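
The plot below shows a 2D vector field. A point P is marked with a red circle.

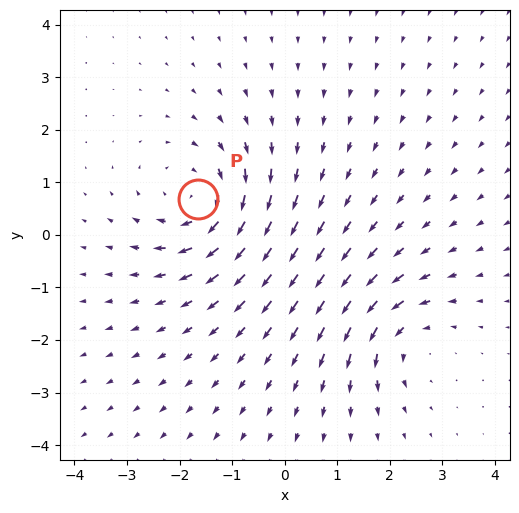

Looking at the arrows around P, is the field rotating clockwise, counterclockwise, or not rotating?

Near P at (-1.6, 0.7) the arrows circulate clockwise. The curl (z-component) there is about -5; negative curl means clockwise rotation.

clockwise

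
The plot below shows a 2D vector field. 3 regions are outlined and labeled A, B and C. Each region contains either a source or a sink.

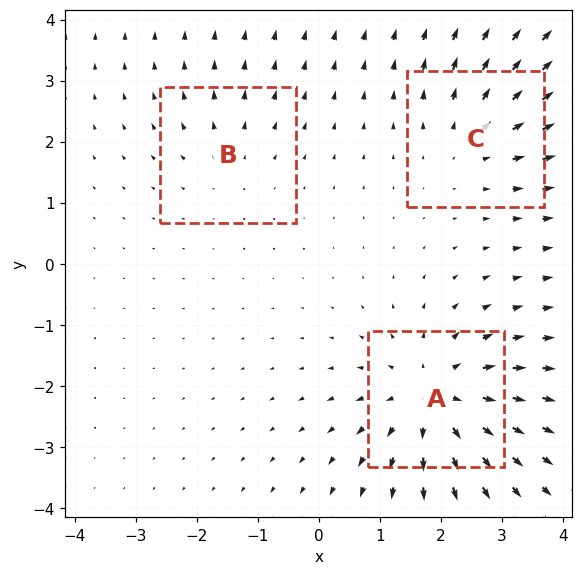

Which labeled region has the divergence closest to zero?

B

Divergence at each region's feature centre — A: about +5, B: about +2, C: about +3. Region B is closest to zero.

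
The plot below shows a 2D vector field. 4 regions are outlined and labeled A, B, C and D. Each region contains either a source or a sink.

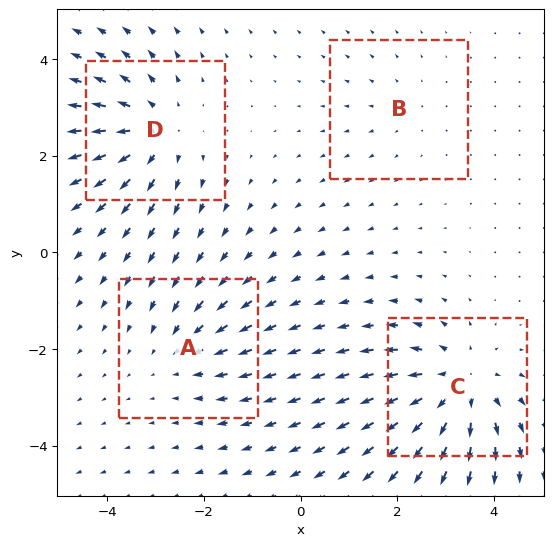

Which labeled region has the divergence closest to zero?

B

Divergence at each region's feature centre — A: about -3, B: about +2, C: about +6, D: about +5. Region B is closest to zero.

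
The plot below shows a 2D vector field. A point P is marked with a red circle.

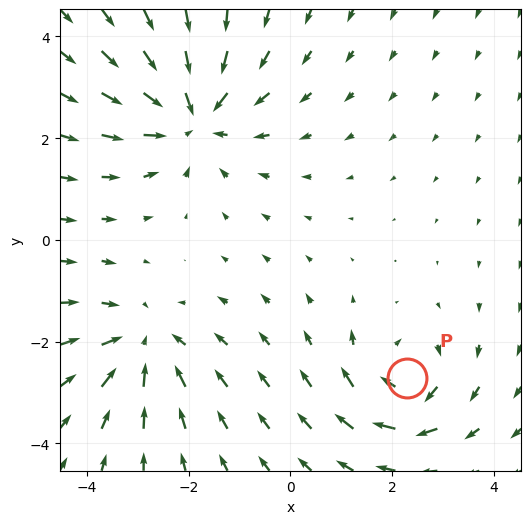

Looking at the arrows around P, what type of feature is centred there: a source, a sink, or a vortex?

At P (2.3, -2.7) the arrows circulate clockwise. Divergence ≈0, curl about -4 — near-zero divergence with nonzero curl is a vortex.

vortex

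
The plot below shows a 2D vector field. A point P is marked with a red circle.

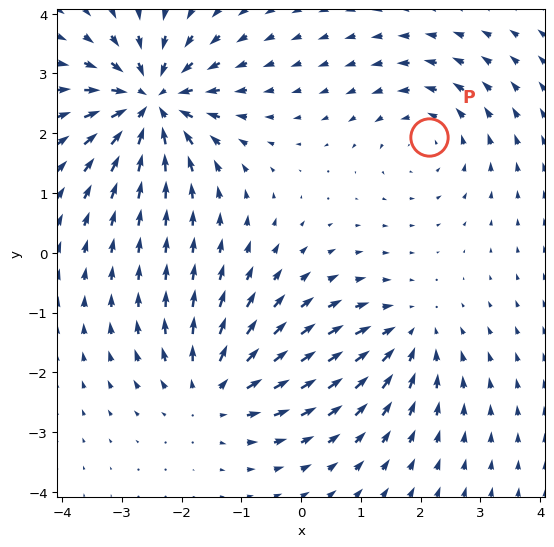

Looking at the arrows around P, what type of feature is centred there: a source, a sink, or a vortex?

vortex

At P (2.1, 1.9) the arrows circulate counterclockwise. Divergence ≈0, curl about +3 — near-zero divergence with nonzero curl is a vortex.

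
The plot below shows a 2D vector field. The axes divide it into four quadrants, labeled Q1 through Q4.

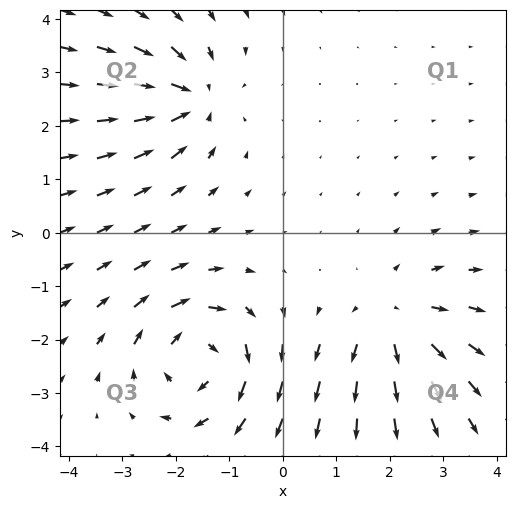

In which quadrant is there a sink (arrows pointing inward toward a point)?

Q2

The sink sits at approximately (-1.7, 2.5), which lies in quadrant Q2. The divergence there is about -5, negative as expected for a sink.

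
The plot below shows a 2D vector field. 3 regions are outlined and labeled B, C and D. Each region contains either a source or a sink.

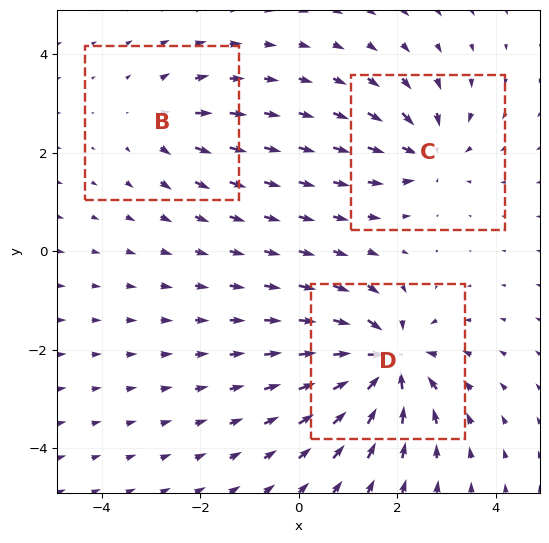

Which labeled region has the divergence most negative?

Divergence at each region's feature centre — B: about +3, C: about -4, D: about -6. Region D is most negative.

D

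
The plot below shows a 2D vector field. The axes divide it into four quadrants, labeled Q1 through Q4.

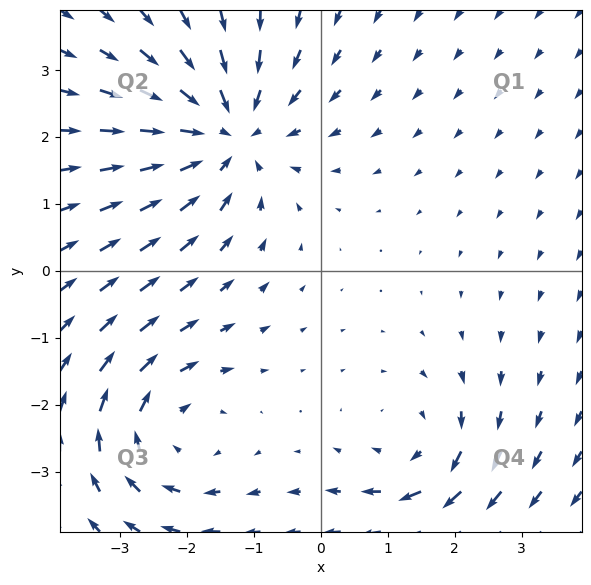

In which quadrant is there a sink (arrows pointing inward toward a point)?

Q2

The sink sits at approximately (-1.4, 2.0), which lies in quadrant Q2. The divergence there is about -4, negative as expected for a sink.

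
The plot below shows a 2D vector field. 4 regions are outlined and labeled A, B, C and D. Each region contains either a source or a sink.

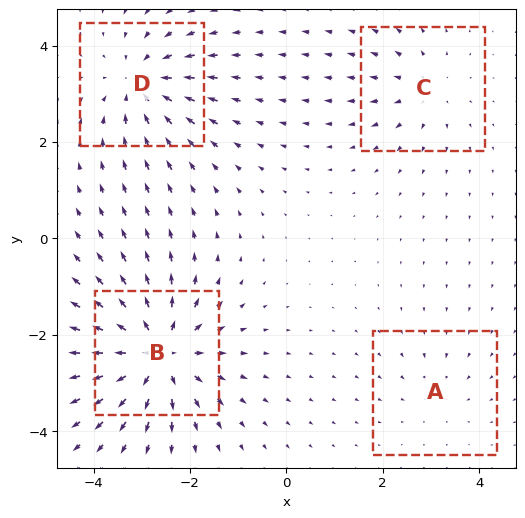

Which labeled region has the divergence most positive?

B

Divergence at each region's feature centre — A: about -2, B: about +8, C: about +4, D: about -5. Region B is most positive.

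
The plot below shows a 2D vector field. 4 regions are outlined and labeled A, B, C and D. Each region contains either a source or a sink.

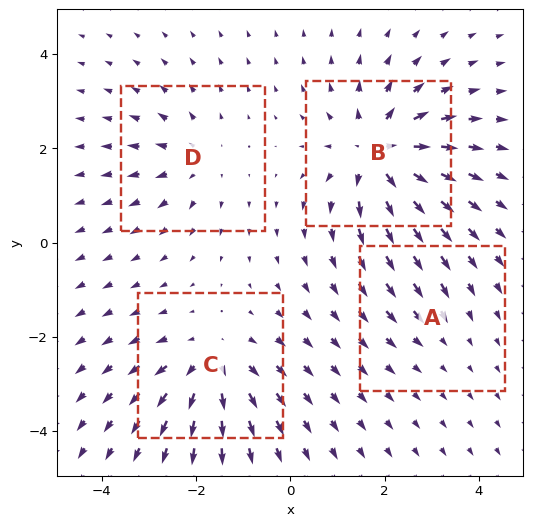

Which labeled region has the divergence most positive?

Divergence at each region's feature centre — A: about -2, B: about +7, C: about +5, D: about +4. Region B is most positive.

B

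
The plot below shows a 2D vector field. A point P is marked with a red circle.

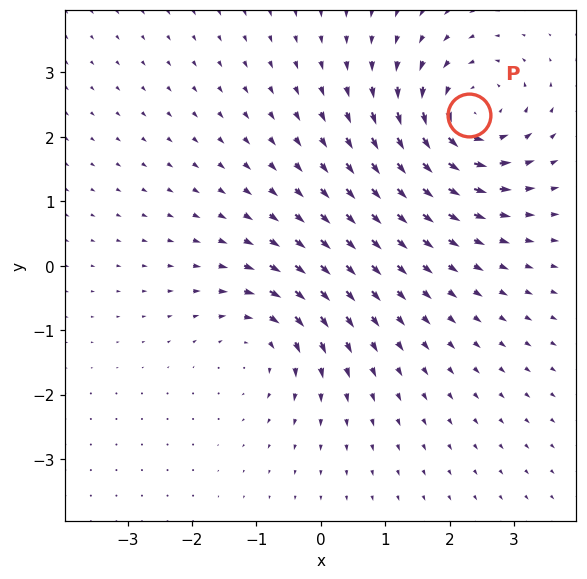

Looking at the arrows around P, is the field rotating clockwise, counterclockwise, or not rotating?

counterclockwise

Near P at (2.3, 2.3) the arrows circulate counterclockwise. The curl (z-component) there is about +5; positive curl means counterclockwise rotation.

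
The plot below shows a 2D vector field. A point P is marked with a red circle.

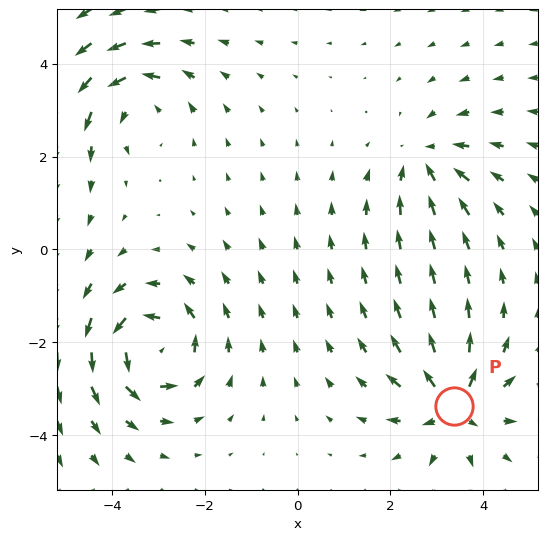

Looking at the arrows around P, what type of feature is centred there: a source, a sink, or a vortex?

source

At P (3.4, -3.4) the arrows spread outward. Divergence about +6, curl ≈0 — positive divergence with near-zero curl is a source.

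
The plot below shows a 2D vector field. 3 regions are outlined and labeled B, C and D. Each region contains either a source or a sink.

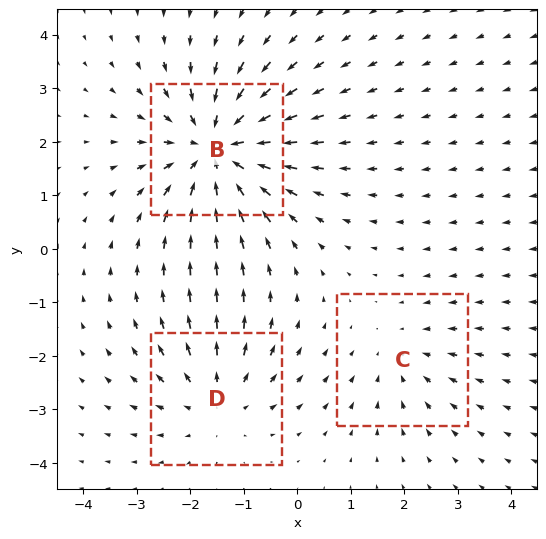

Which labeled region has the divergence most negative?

B

Divergence at each region's feature centre — B: about -5, C: about -2, D: about +3. Region B is most negative.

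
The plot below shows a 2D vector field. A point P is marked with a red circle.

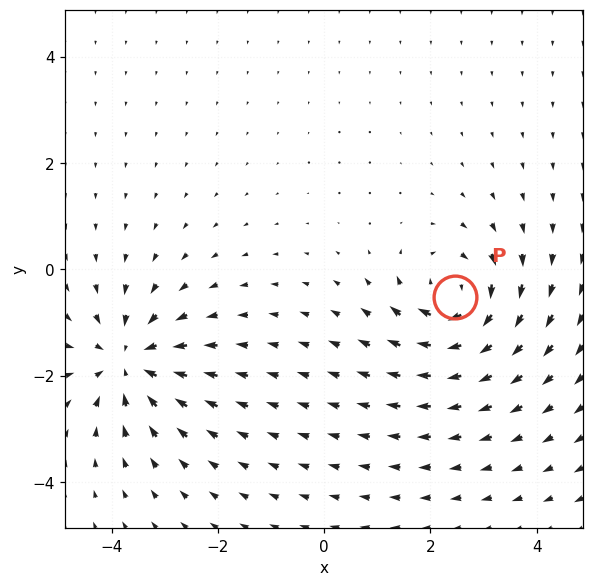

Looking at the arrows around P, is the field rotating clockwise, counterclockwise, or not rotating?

Near P at (2.5, -0.5) the arrows circulate clockwise. The curl (z-component) there is about -5; negative curl means clockwise rotation.

clockwise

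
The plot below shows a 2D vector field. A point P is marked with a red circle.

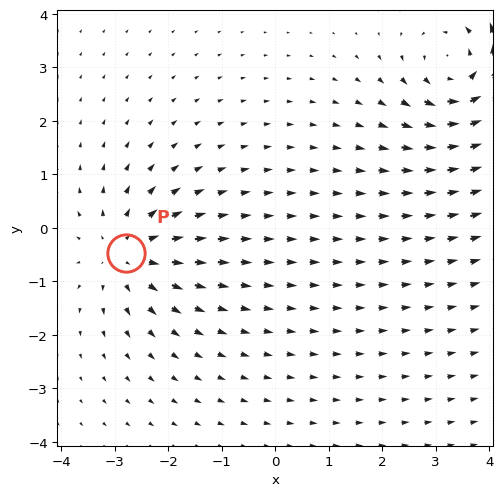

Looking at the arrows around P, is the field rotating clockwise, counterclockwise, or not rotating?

not rotating

Near P at (-2.8, -0.5) the arrows show no circulation. The curl there is ≈0.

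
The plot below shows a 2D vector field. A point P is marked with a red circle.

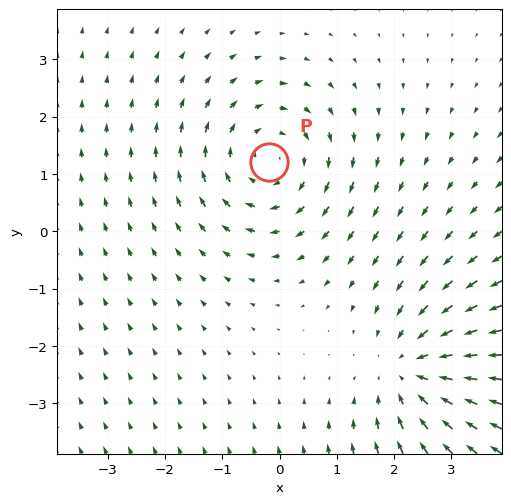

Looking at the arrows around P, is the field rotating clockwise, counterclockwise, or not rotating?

clockwise

Near P at (-0.2, 1.2) the arrows circulate clockwise. The curl (z-component) there is about -3; negative curl means clockwise rotation.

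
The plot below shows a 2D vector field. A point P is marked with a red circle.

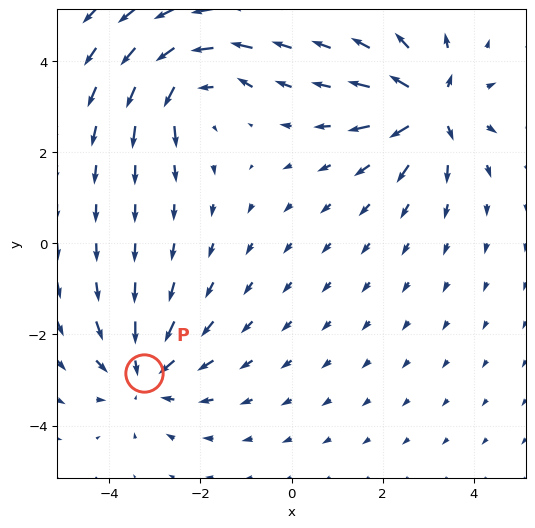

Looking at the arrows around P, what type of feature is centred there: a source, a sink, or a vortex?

At P (-3.2, -2.8) the arrows converge inward. Divergence about -4, curl ≈0 — negative divergence with near-zero curl is a sink.

sink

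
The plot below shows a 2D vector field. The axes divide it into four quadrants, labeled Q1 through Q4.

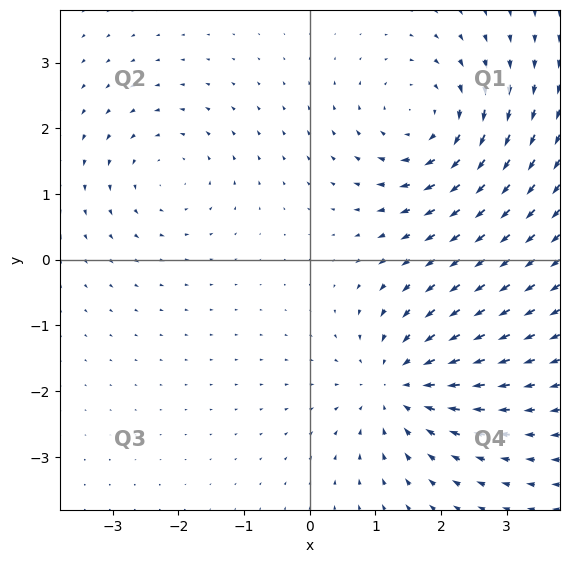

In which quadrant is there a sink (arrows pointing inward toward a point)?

The sink sits at approximately (1.4, -1.9), which lies in quadrant Q4. The divergence there is about -4, negative as expected for a sink.

Q4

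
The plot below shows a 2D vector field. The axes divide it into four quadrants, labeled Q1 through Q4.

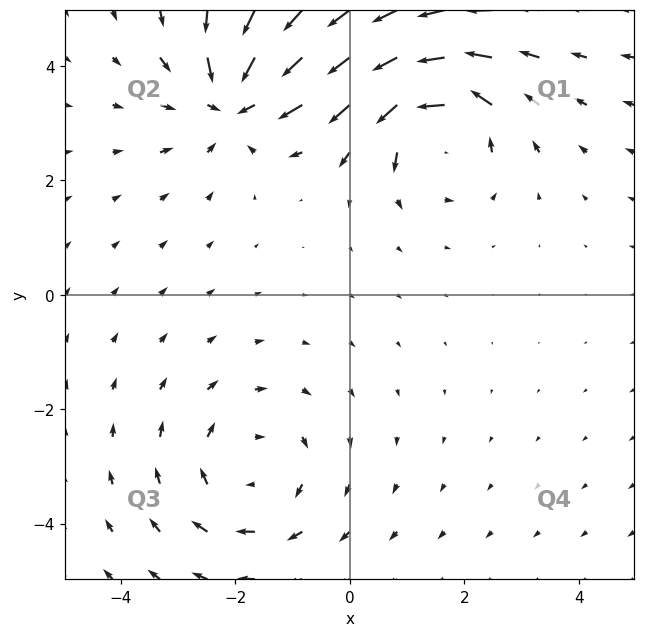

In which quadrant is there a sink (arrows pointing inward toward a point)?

Q2

The sink sits at approximately (-2.0, 3.4), which lies in quadrant Q2. The divergence there is about -5, negative as expected for a sink.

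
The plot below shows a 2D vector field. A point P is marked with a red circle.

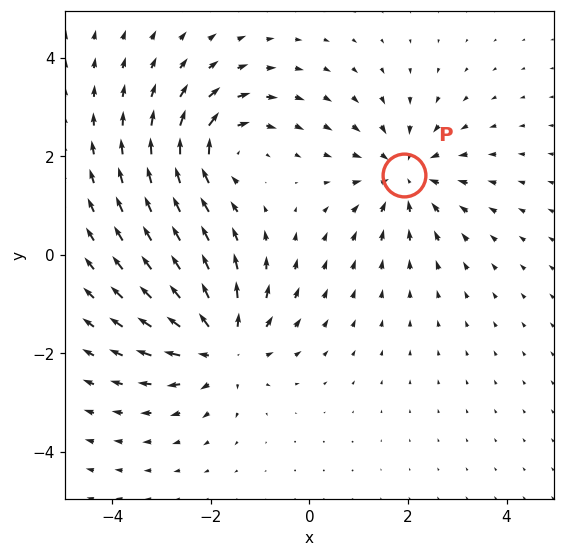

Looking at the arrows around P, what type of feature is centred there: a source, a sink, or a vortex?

sink

At P (1.9, 1.6) the arrows converge inward. Divergence about -4, curl ≈0 — negative divergence with near-zero curl is a sink.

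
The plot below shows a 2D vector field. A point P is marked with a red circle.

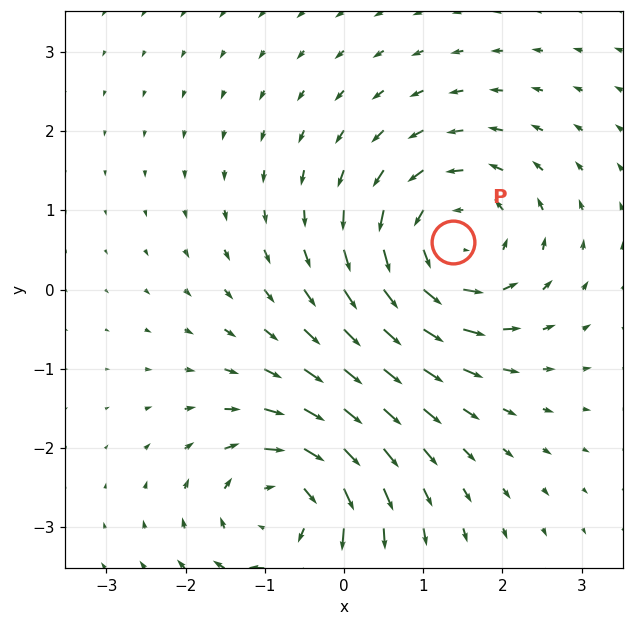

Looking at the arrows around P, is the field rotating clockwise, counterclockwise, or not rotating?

Near P at (1.4, 0.6) the arrows circulate counterclockwise. The curl (z-component) there is about +5; positive curl means counterclockwise rotation.

counterclockwise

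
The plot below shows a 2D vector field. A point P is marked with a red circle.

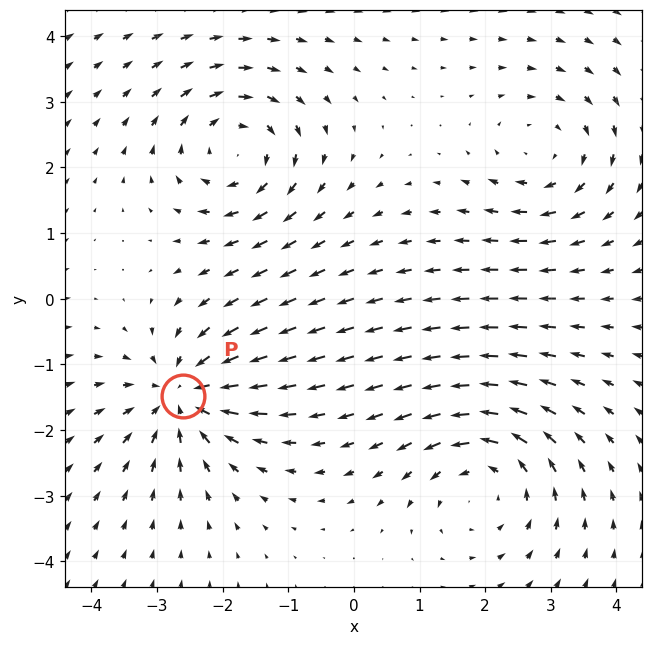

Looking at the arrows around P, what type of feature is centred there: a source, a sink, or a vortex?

At P (-2.6, -1.5) the arrows converge inward. Divergence about -6, curl ≈0 — negative divergence with near-zero curl is a sink.

sink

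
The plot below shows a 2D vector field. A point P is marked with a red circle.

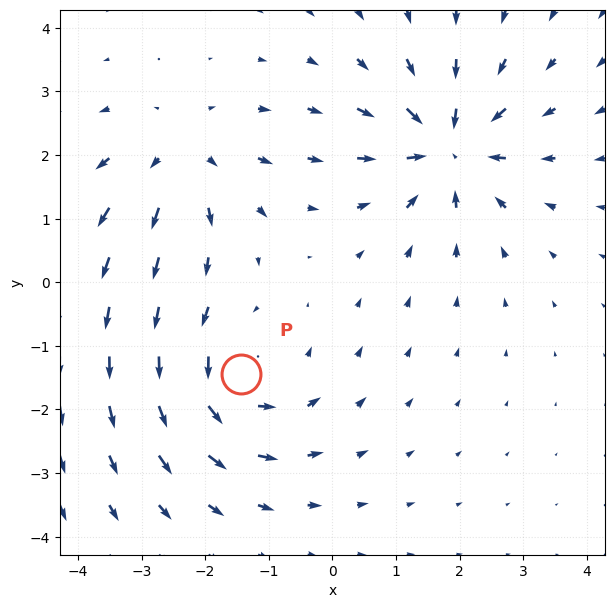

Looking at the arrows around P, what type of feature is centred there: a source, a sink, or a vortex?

At P (-1.4, -1.4) the arrows circulate counterclockwise. Divergence ≈0, curl about +3 — near-zero divergence with nonzero curl is a vortex.

vortex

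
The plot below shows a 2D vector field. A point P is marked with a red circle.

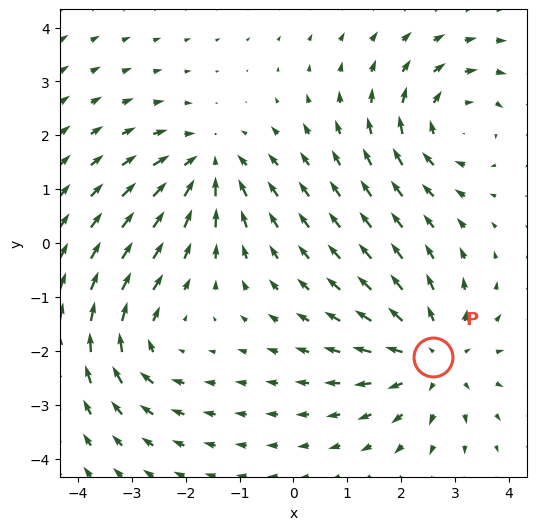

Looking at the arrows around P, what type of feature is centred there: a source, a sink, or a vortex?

source

At P (2.6, -2.1) the arrows spread outward. Divergence about +4, curl ≈0 — positive divergence with near-zero curl is a source.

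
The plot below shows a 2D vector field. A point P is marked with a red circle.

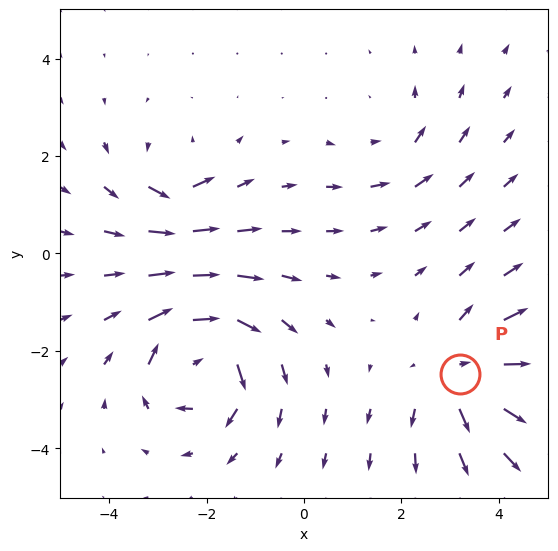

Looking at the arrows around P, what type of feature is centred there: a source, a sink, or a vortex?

At P (3.2, -2.5) the arrows spread outward. Divergence about +4, curl ≈0 — positive divergence with near-zero curl is a source.

source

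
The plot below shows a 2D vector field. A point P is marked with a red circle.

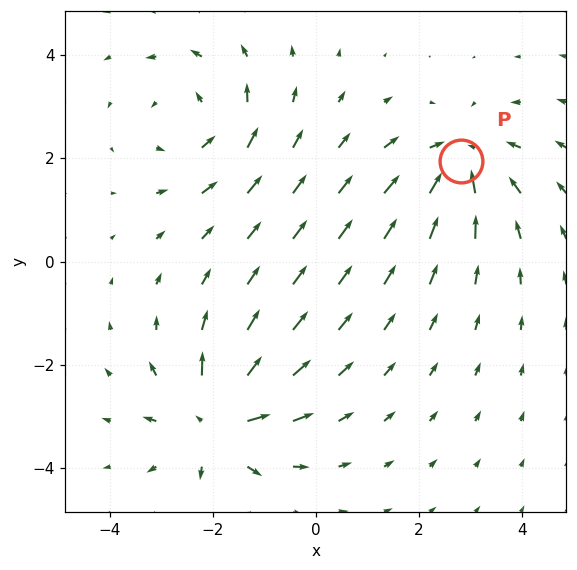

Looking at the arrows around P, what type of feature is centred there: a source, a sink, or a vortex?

At P (2.8, 2.0) the arrows converge inward. Divergence about -4, curl ≈0 — negative divergence with near-zero curl is a sink.

sink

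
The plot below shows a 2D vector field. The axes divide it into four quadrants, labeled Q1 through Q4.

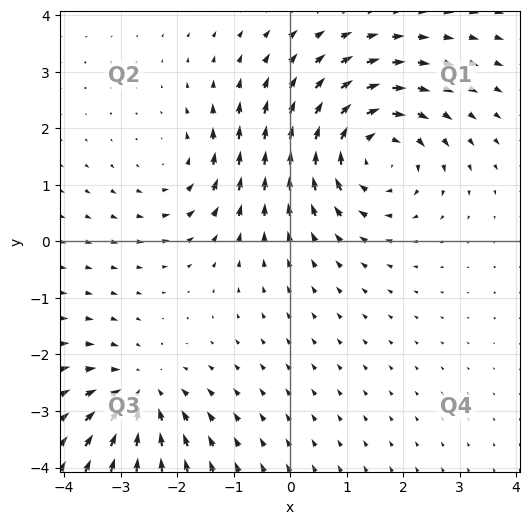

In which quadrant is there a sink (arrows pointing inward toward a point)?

The sink sits at approximately (-2.7, -2.7), which lies in quadrant Q3. The divergence there is about -3, negative as expected for a sink.

Q3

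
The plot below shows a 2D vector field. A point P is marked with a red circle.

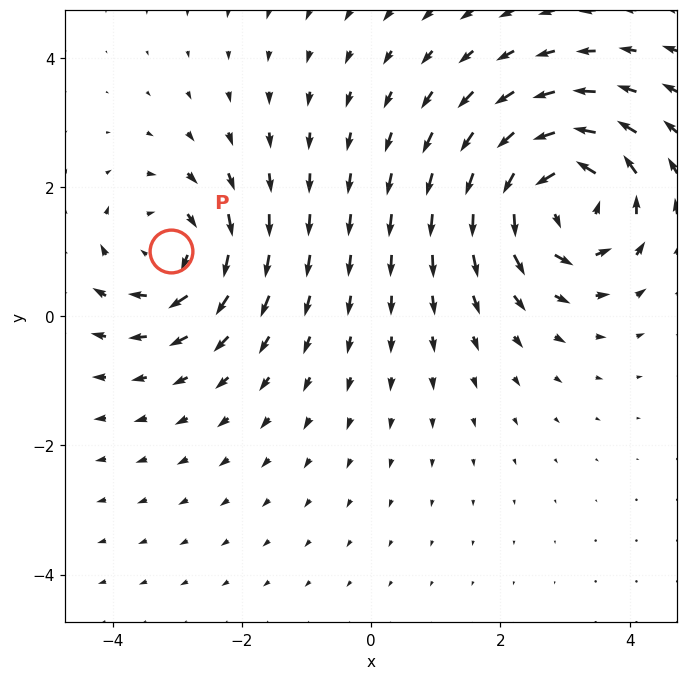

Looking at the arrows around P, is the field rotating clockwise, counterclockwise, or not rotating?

clockwise

Near P at (-3.1, 1.0) the arrows circulate clockwise. The curl (z-component) there is about -3; negative curl means clockwise rotation.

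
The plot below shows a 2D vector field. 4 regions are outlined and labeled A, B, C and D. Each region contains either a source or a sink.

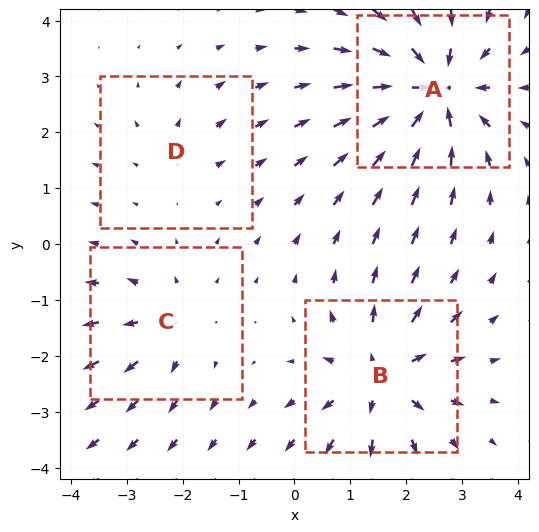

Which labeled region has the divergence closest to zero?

Divergence at each region's feature centre — A: about -8, B: about +6, C: about +4, D: about +2. Region D is closest to zero.

D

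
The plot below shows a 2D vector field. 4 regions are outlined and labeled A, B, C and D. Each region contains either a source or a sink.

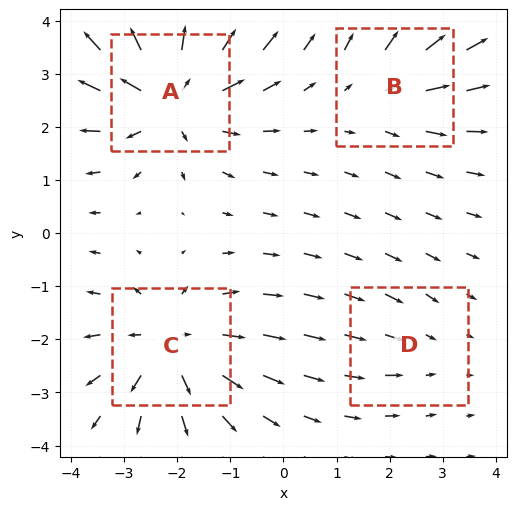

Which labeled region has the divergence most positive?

A

Divergence at each region's feature centre — A: about +6, B: about +3, C: about +5, D: about -2. Region A is most positive.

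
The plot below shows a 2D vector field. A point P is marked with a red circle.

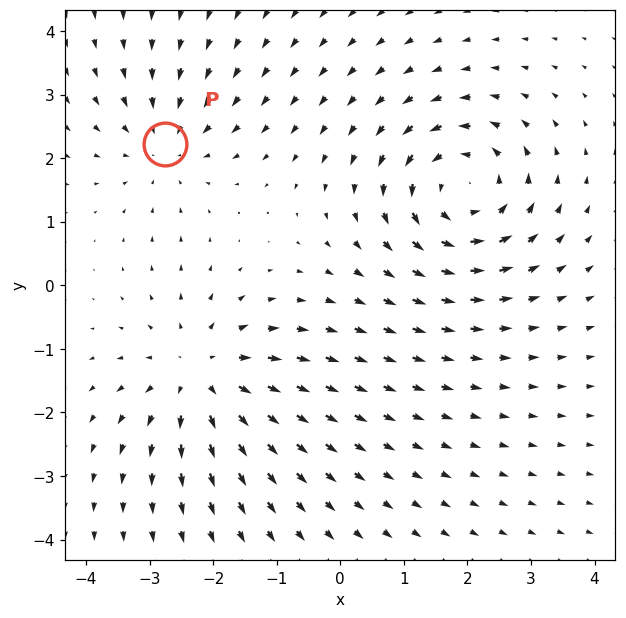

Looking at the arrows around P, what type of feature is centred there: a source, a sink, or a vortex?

At P (-2.7, 2.2) the arrows converge inward. Divergence about -3, curl ≈0 — negative divergence with near-zero curl is a sink.

sink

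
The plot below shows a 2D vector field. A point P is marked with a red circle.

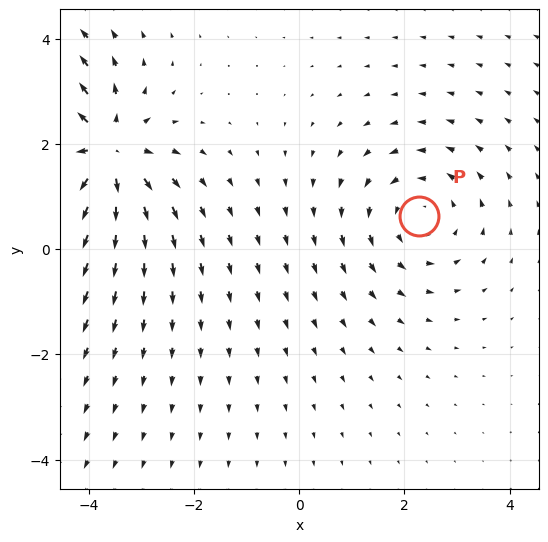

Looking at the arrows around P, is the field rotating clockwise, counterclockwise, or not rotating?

counterclockwise

Near P at (2.3, 0.6) the arrows circulate counterclockwise. The curl (z-component) there is about +2; positive curl means counterclockwise rotation.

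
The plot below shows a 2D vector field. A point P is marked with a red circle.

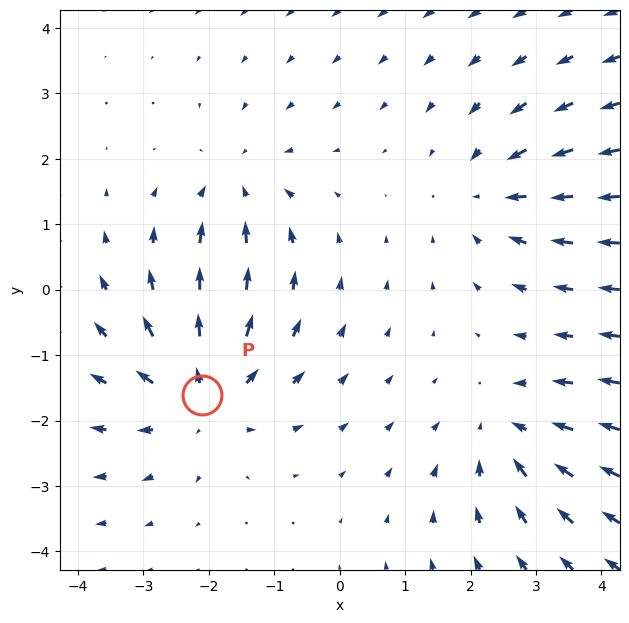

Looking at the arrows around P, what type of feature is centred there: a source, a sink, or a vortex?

source

At P (-2.1, -1.6) the arrows spread outward. Divergence about +4, curl ≈0 — positive divergence with near-zero curl is a source.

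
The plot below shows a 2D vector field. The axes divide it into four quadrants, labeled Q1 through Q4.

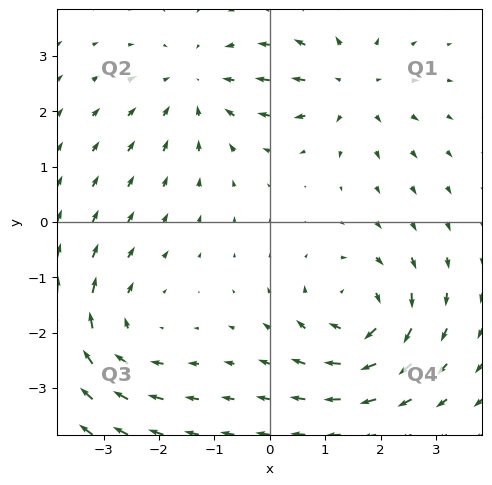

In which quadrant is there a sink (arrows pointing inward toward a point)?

The sink sits at approximately (-1.3, 2.5), which lies in quadrant Q2. The divergence there is about -4, negative as expected for a sink.

Q2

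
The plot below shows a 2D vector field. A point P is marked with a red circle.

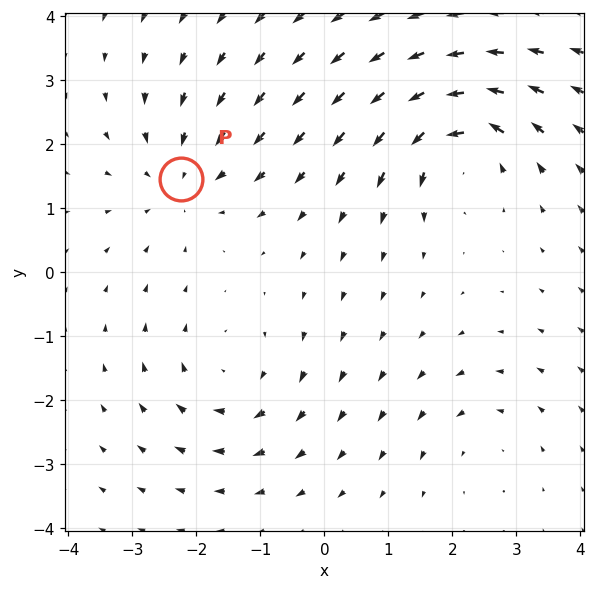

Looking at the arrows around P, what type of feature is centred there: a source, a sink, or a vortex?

At P (-2.2, 1.4) the arrows converge inward. Divergence about -4, curl ≈0 — negative divergence with near-zero curl is a sink.

sink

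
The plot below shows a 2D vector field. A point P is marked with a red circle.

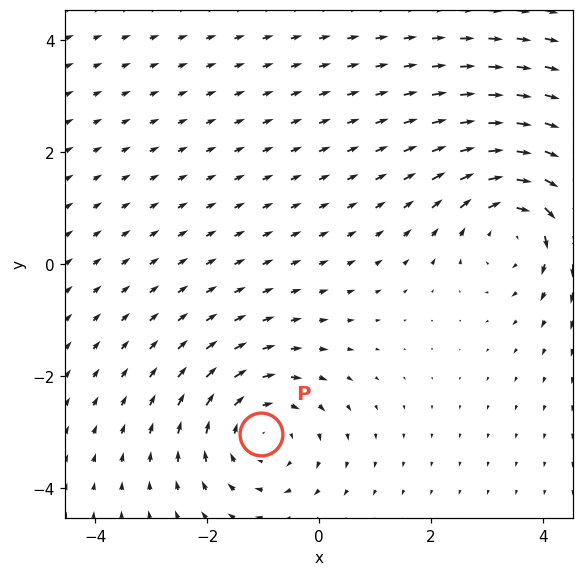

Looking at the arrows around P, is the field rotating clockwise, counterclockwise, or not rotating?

Near P at (-1.0, -3.0) the arrows circulate clockwise. The curl (z-component) there is about -3; negative curl means clockwise rotation.

clockwise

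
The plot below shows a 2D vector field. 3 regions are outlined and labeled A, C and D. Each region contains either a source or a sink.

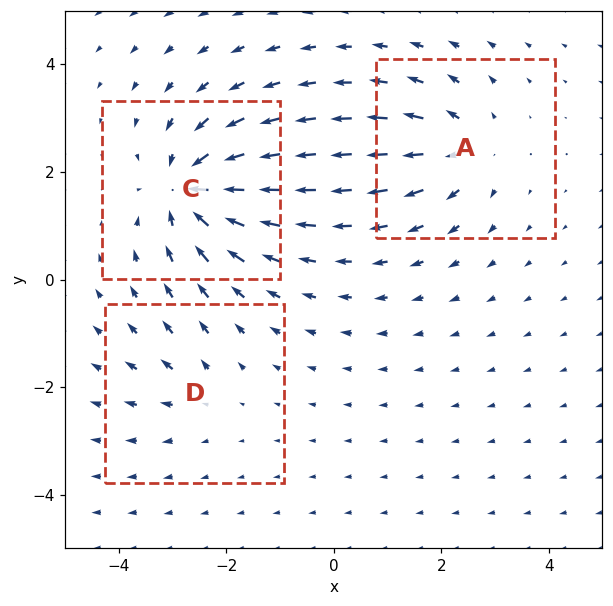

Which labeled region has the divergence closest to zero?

D

Divergence at each region's feature centre — A: about +4, C: about -6, D: about +2. Region D is closest to zero.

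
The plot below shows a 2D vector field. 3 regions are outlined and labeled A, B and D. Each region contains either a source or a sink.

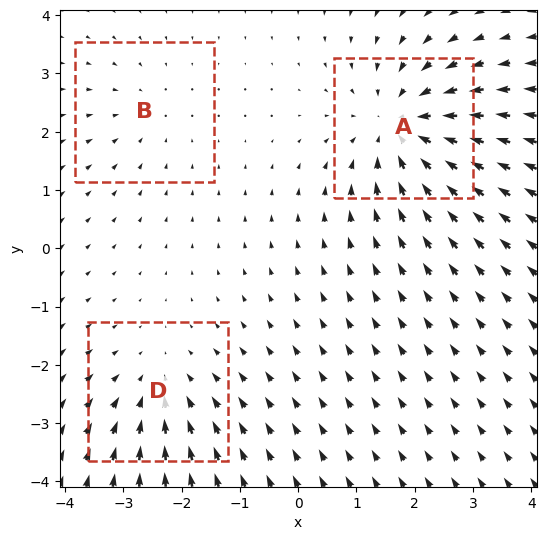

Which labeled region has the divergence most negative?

A

Divergence at each region's feature centre — A: about -5, B: about -2, D: about -3. Region A is most negative.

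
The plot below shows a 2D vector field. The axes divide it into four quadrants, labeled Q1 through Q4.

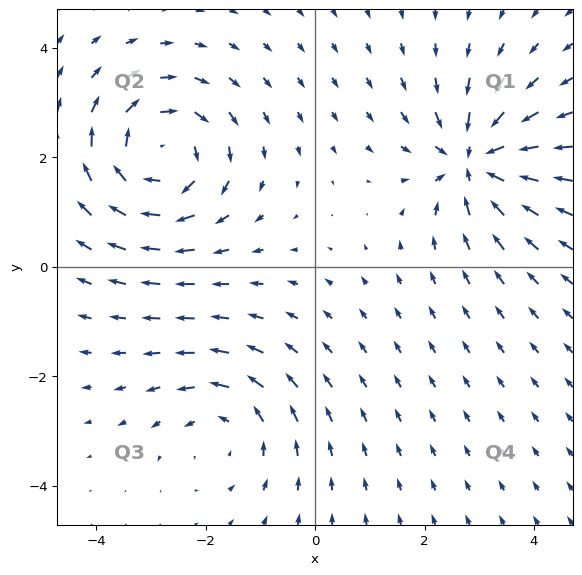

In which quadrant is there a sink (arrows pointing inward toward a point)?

The sink sits at approximately (2.9, 1.9), which lies in quadrant Q1. The divergence there is about -5, negative as expected for a sink.

Q1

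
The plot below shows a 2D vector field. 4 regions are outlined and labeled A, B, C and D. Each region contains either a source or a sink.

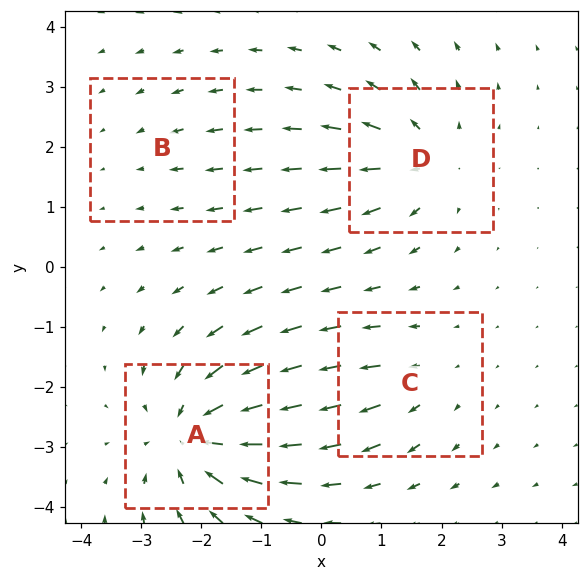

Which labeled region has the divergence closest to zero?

Divergence at each region's feature centre — A: about -7, B: about -2, C: about +3, D: about +5. Region B is closest to zero.

B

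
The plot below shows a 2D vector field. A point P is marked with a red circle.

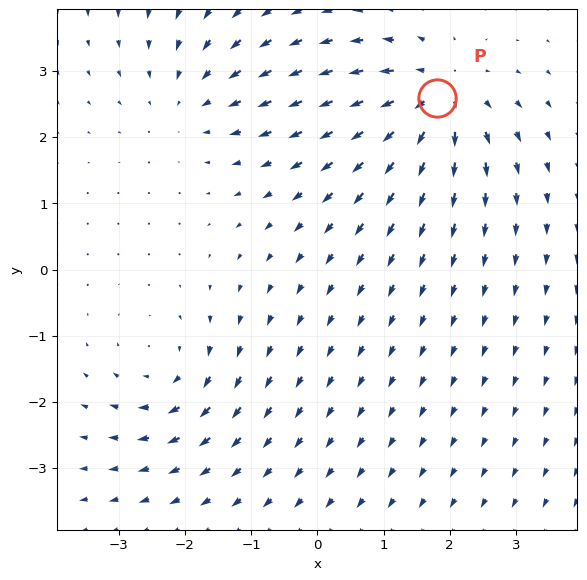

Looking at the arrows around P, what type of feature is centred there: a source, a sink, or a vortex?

source

At P (1.8, 2.6) the arrows spread outward. Divergence about +5, curl ≈0 — positive divergence with near-zero curl is a source.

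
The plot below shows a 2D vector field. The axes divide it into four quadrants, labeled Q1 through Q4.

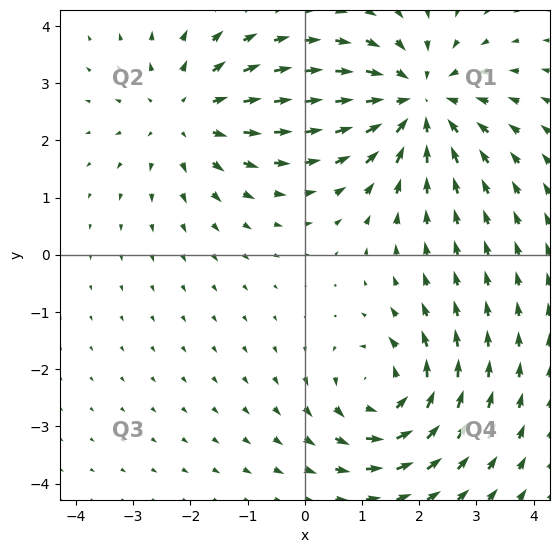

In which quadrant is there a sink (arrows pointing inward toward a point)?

Q1

The sink sits at approximately (2.0, 2.7), which lies in quadrant Q1. The divergence there is about -4, negative as expected for a sink.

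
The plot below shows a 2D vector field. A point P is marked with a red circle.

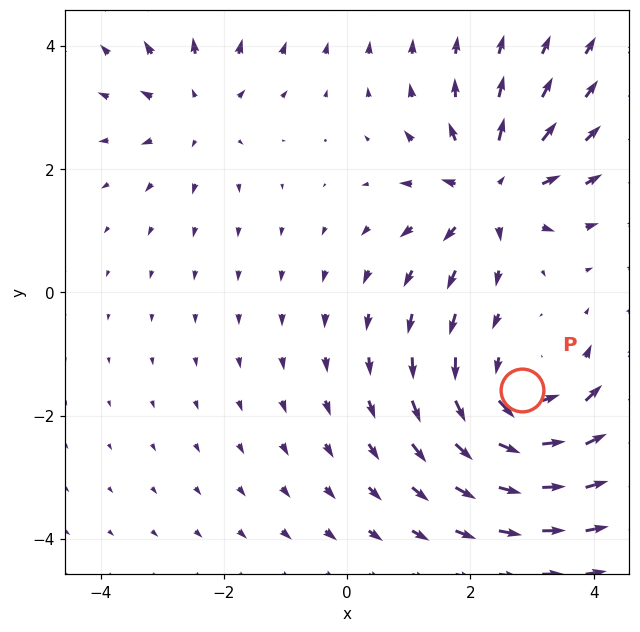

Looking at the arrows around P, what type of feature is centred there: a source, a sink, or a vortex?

At P (2.8, -1.6) the arrows circulate counterclockwise. Divergence ≈0, curl about +4 — near-zero divergence with nonzero curl is a vortex.

vortex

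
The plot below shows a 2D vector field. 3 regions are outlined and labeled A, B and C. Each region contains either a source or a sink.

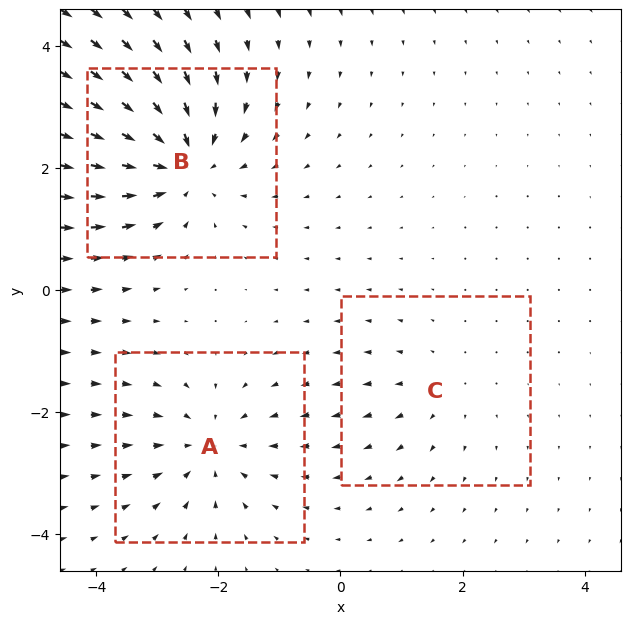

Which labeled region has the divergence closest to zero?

C

Divergence at each region's feature centre — A: about -3, B: about -5, C: about +2. Region C is closest to zero.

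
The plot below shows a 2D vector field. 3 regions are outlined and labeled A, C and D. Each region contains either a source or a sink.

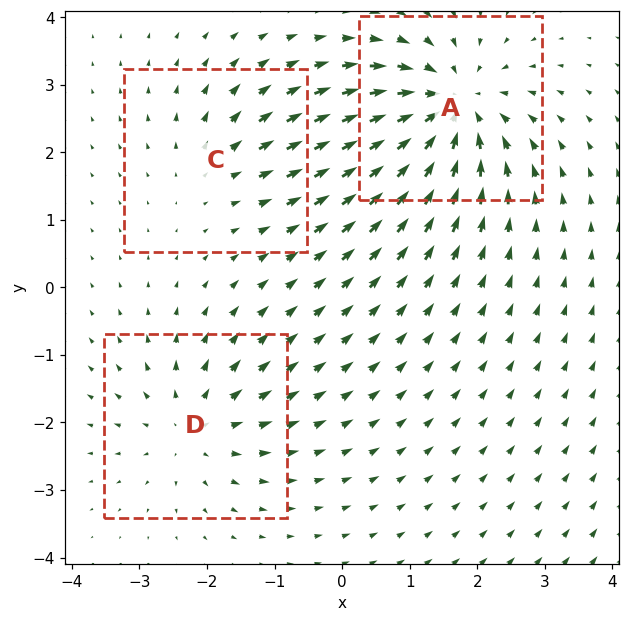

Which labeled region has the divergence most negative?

Divergence at each region's feature centre — A: about -5, C: about +2, D: about +3. Region A is most negative.

A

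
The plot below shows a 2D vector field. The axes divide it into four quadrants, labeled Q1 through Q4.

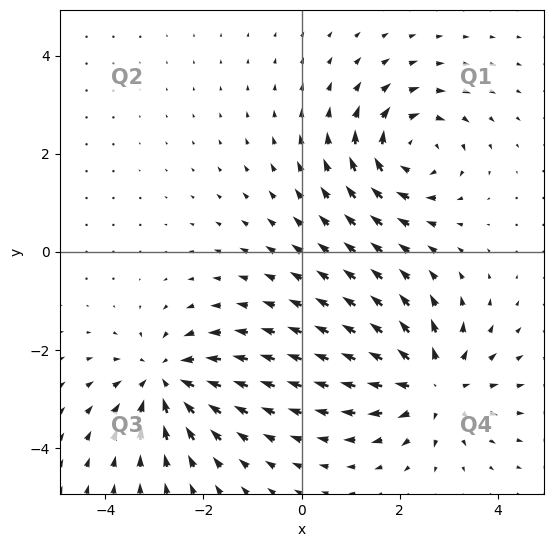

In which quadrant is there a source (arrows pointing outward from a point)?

The source sits at approximately (2.7, -2.7), which lies in quadrant Q4. The divergence there is about +5, positive as expected for a source.

Q4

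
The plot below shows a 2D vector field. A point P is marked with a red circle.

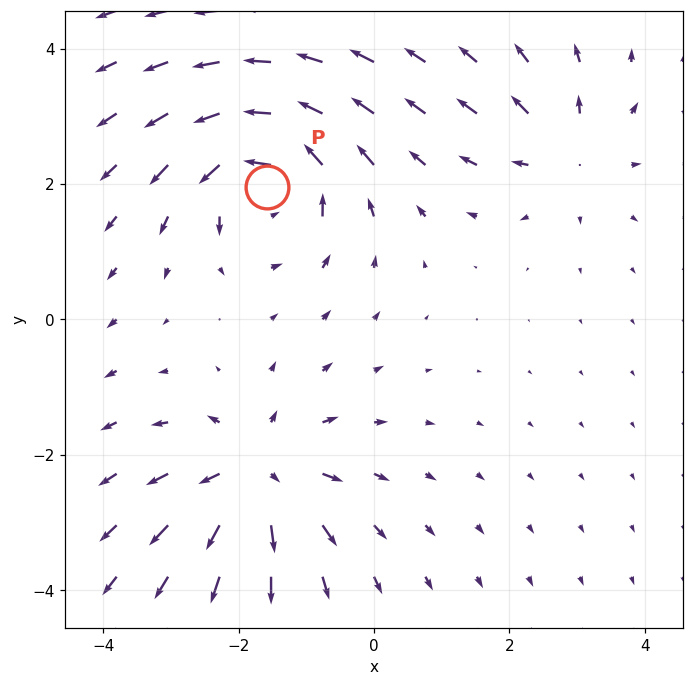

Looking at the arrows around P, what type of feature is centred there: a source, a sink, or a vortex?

vortex

At P (-1.6, 2.0) the arrows circulate counterclockwise. Divergence ≈0, curl about +7 — near-zero divergence with nonzero curl is a vortex.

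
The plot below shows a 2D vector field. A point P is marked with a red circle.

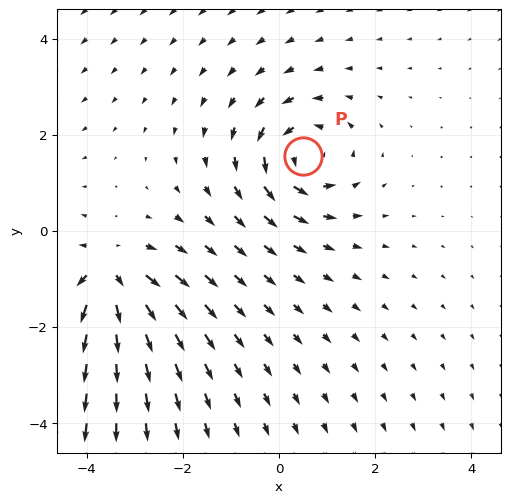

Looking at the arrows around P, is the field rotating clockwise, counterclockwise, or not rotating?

counterclockwise

Near P at (0.5, 1.6) the arrows circulate counterclockwise. The curl (z-component) there is about +4; positive curl means counterclockwise rotation.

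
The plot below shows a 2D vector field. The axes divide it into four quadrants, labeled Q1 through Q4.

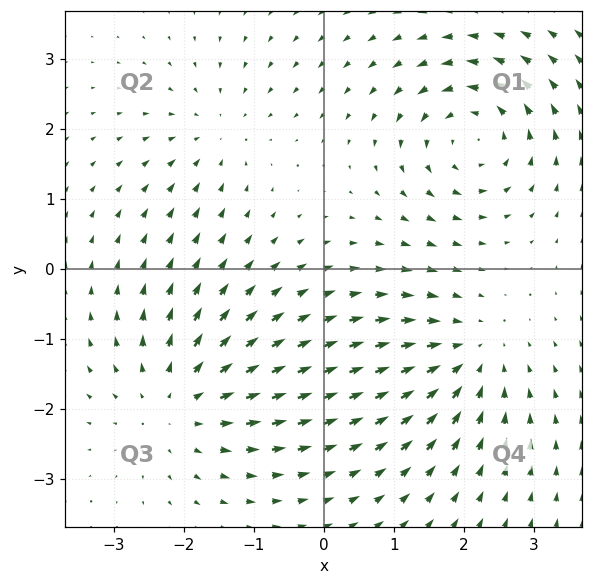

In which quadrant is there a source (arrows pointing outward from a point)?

The source sits at approximately (-2.1, -1.9), which lies in quadrant Q3. The divergence there is about +4, positive as expected for a source.

Q3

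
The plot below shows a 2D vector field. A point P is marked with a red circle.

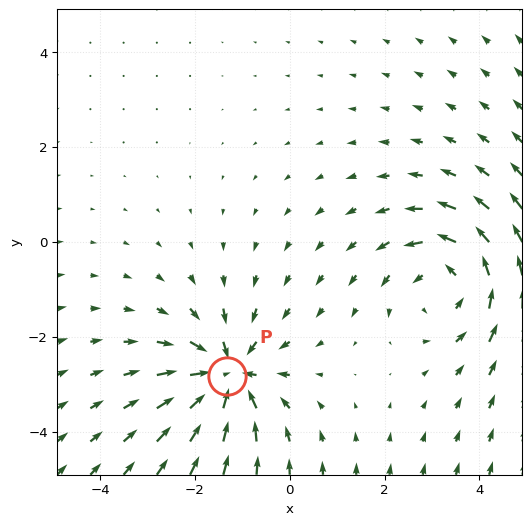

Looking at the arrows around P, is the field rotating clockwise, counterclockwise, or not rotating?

Near P at (-1.3, -2.8) the arrows show no circulation. The curl there is ≈0.

not rotating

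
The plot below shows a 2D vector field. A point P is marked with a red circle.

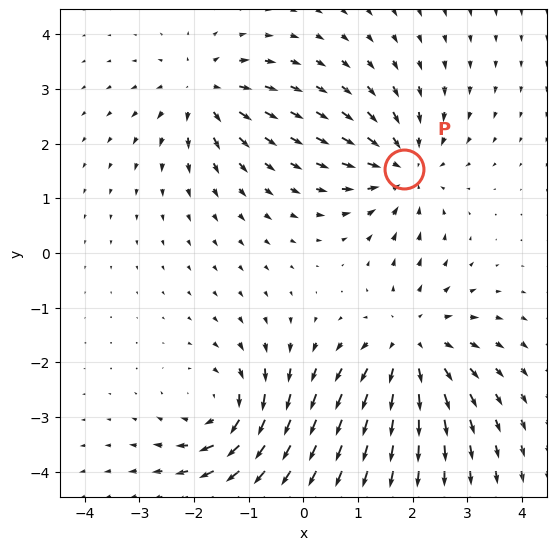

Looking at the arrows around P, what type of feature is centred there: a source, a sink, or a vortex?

sink

At P (1.8, 1.5) the arrows converge inward. Divergence about -4, curl ≈0 — negative divergence with near-zero curl is a sink.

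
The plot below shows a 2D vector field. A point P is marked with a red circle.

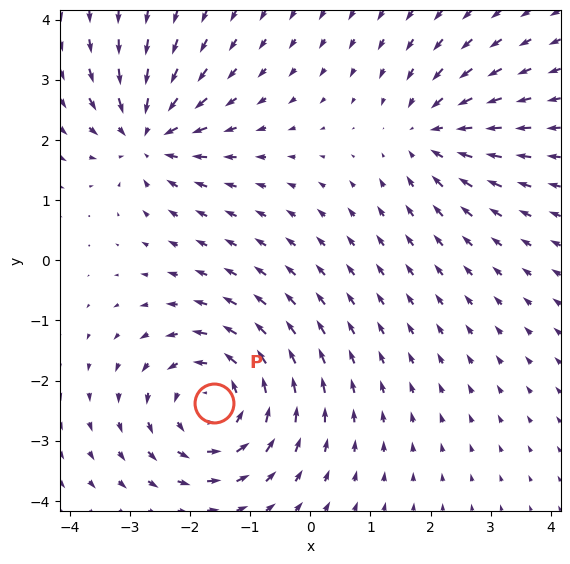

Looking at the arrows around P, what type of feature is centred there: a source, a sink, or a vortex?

vortex

At P (-1.6, -2.4) the arrows circulate counterclockwise. Divergence ≈0, curl about +5 — near-zero divergence with nonzero curl is a vortex.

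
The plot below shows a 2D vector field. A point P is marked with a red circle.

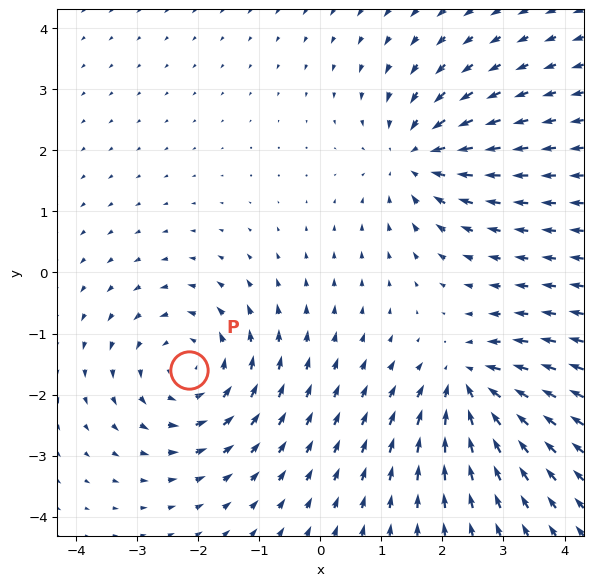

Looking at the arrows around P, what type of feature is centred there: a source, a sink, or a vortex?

At P (-2.1, -1.6) the arrows circulate counterclockwise. Divergence ≈0, curl about +4 — near-zero divergence with nonzero curl is a vortex.

vortex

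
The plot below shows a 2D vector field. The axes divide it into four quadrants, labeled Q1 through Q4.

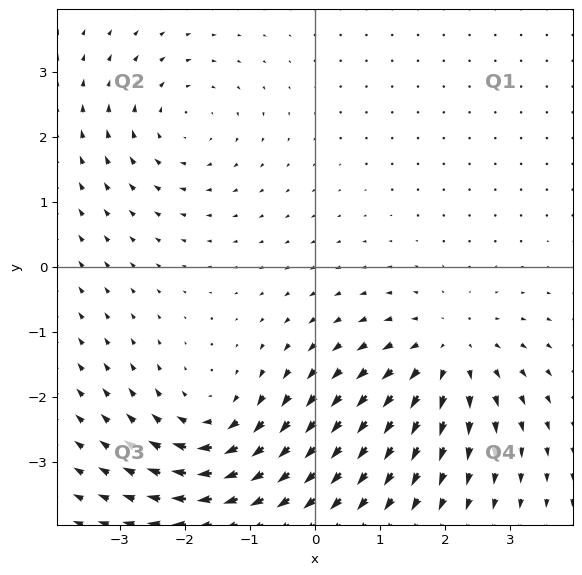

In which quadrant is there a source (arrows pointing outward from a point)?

The source sits at approximately (2.1, -1.3), which lies in quadrant Q4. The divergence there is about +4, positive as expected for a source.

Q4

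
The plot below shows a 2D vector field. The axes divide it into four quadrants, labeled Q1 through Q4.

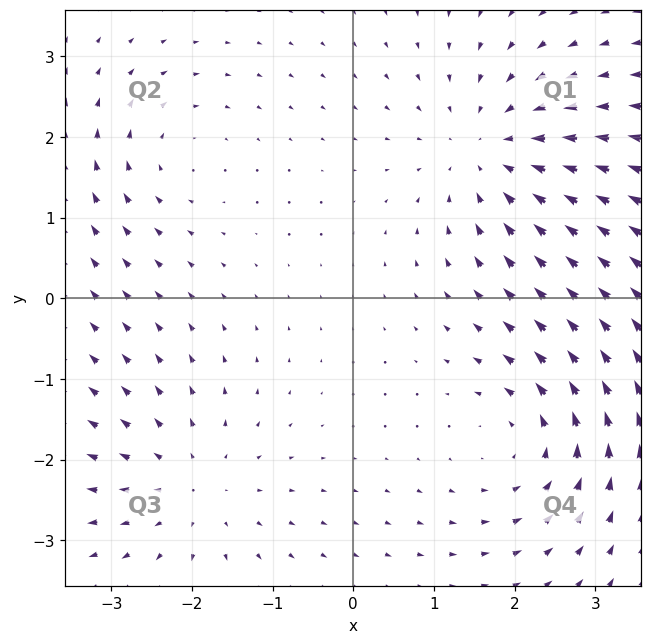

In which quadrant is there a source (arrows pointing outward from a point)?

The source sits at approximately (-2.0, -2.3), which lies in quadrant Q3. The divergence there is about +3, positive as expected for a source.

Q3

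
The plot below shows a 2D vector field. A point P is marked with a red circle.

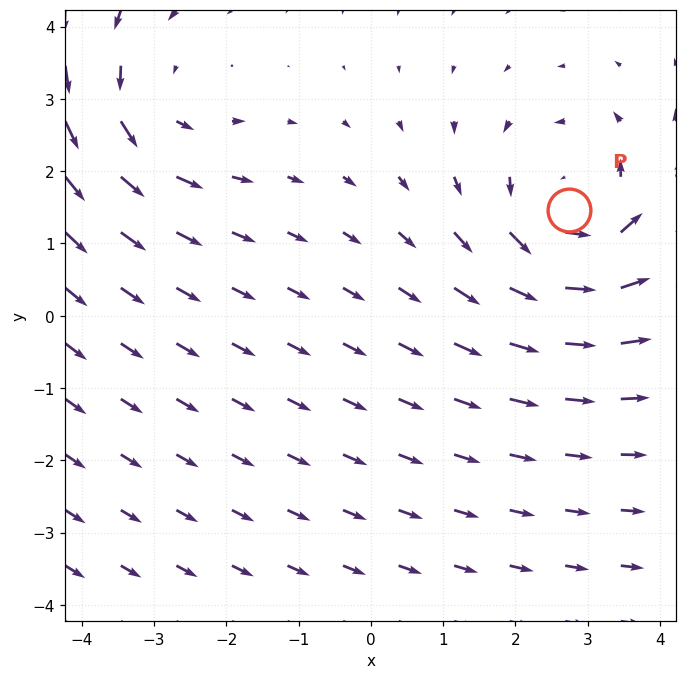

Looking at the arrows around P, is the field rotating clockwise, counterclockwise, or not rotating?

counterclockwise

Near P at (2.7, 1.5) the arrows circulate counterclockwise. The curl (z-component) there is about +3; positive curl means counterclockwise rotation.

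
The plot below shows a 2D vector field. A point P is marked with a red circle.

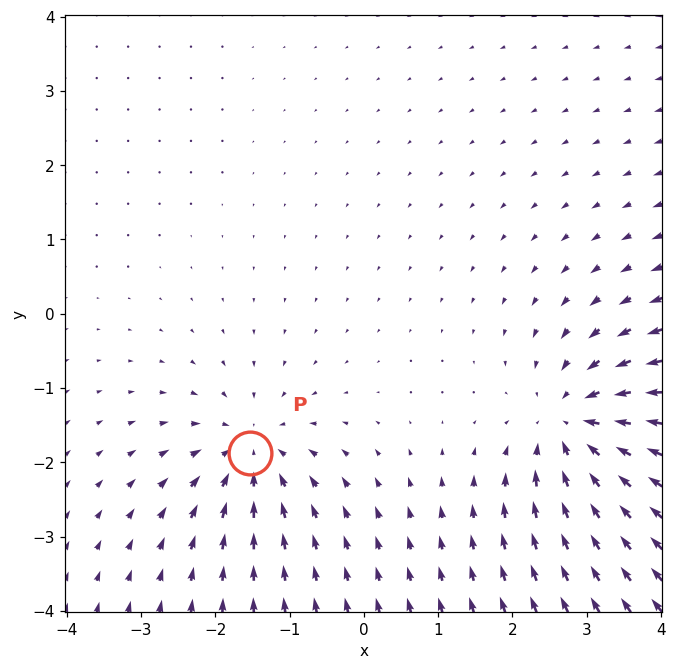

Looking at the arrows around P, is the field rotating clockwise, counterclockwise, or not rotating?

not rotating

Near P at (-1.5, -1.9) the arrows show no circulation. The curl there is ≈0.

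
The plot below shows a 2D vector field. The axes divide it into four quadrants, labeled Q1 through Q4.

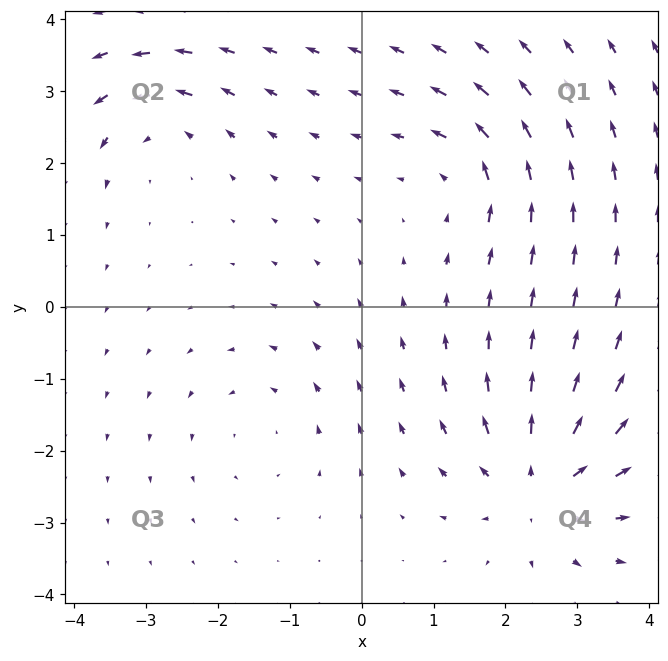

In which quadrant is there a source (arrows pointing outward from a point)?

The source sits at approximately (2.5, -2.5), which lies in quadrant Q4. The divergence there is about +6, positive as expected for a source.

Q4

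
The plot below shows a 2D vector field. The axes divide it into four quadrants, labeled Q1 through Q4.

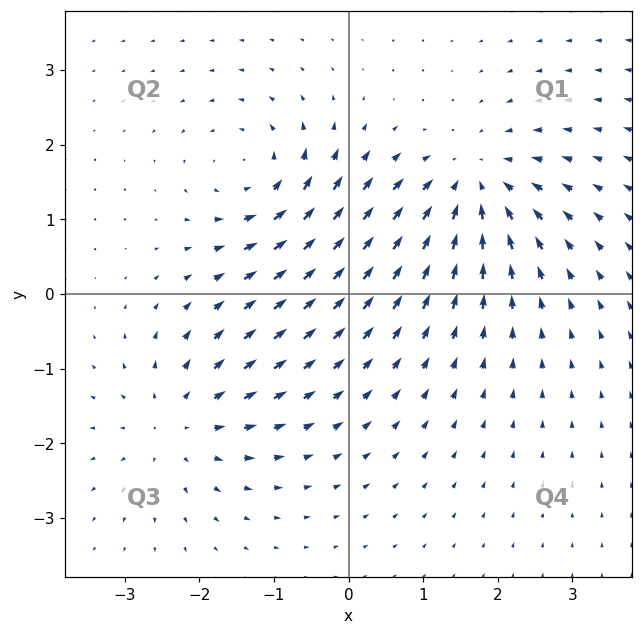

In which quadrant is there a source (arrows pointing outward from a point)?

Q3

The source sits at approximately (-2.3, -1.7), which lies in quadrant Q3. The divergence there is about +4, positive as expected for a source.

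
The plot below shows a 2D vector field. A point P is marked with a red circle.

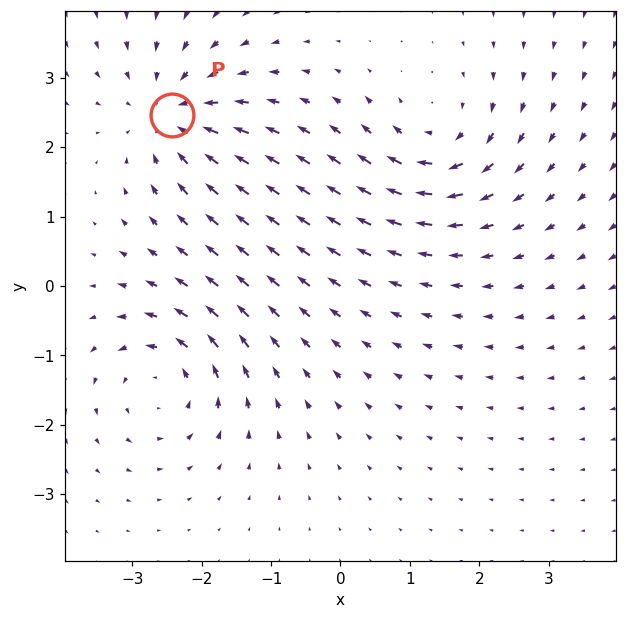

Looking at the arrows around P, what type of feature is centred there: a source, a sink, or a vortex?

sink

At P (-2.4, 2.5) the arrows converge inward. Divergence about -5, curl ≈0 — negative divergence with near-zero curl is a sink.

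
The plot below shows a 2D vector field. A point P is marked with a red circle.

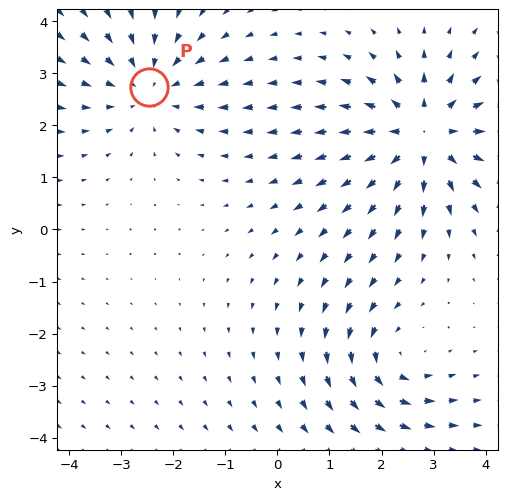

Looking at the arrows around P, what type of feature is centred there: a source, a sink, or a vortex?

At P (-2.5, 2.7) the arrows converge inward. Divergence about -3, curl ≈0 — negative divergence with near-zero curl is a sink.

sink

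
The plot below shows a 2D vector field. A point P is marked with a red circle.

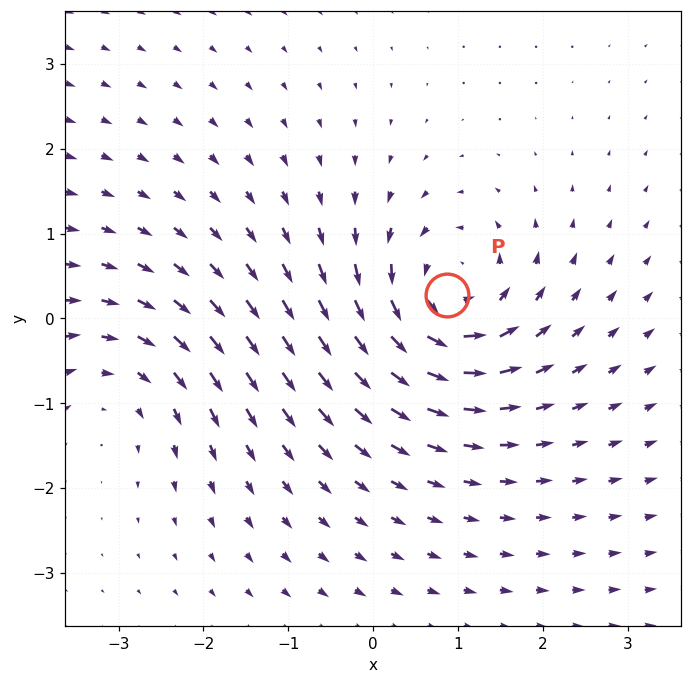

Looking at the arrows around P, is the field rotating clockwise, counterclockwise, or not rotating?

counterclockwise

Near P at (0.9, 0.3) the arrows circulate counterclockwise. The curl (z-component) there is about +5; positive curl means counterclockwise rotation.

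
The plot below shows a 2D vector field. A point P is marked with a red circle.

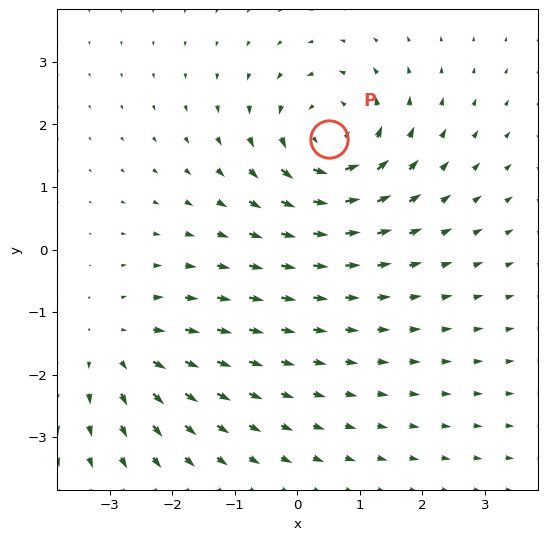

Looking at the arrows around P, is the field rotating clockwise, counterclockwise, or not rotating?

counterclockwise

Near P at (0.5, 1.8) the arrows circulate counterclockwise. The curl (z-component) there is about +6; positive curl means counterclockwise rotation.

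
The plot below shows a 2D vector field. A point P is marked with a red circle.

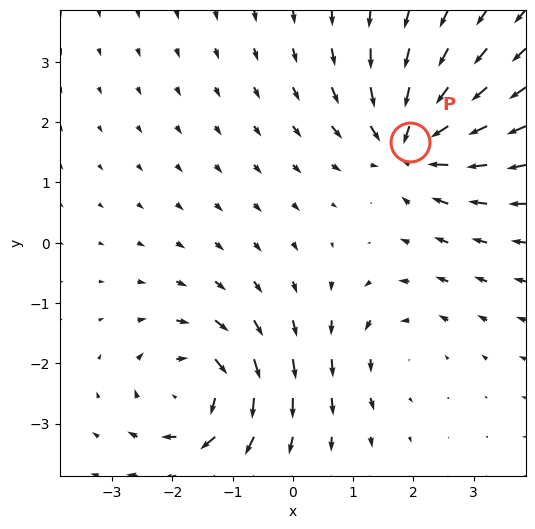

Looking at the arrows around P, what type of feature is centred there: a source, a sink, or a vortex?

At P (1.9, 1.7) the arrows converge inward. Divergence about -6, curl ≈0 — negative divergence with near-zero curl is a sink.

sink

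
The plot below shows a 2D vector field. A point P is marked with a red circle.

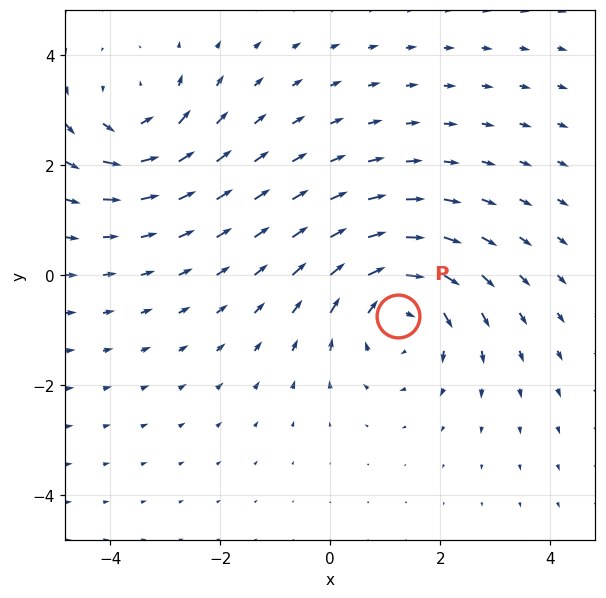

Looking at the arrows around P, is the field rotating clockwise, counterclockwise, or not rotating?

Near P at (1.2, -0.7) the arrows circulate clockwise. The curl (z-component) there is about -3; negative curl means clockwise rotation.

clockwise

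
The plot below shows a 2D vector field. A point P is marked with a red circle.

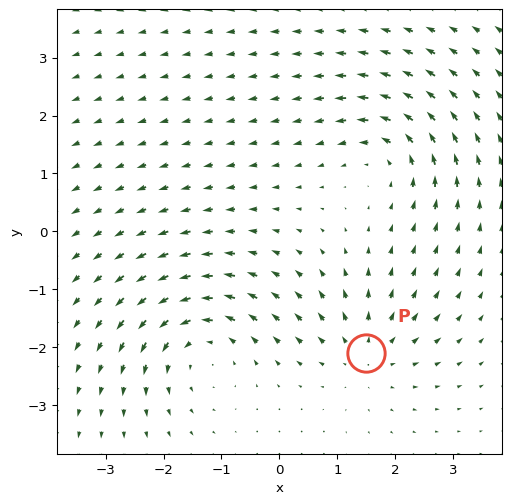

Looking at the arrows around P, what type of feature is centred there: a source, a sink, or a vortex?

At P (1.5, -2.1) the arrows spread outward. Divergence about +4, curl ≈0 — positive divergence with near-zero curl is a source.

source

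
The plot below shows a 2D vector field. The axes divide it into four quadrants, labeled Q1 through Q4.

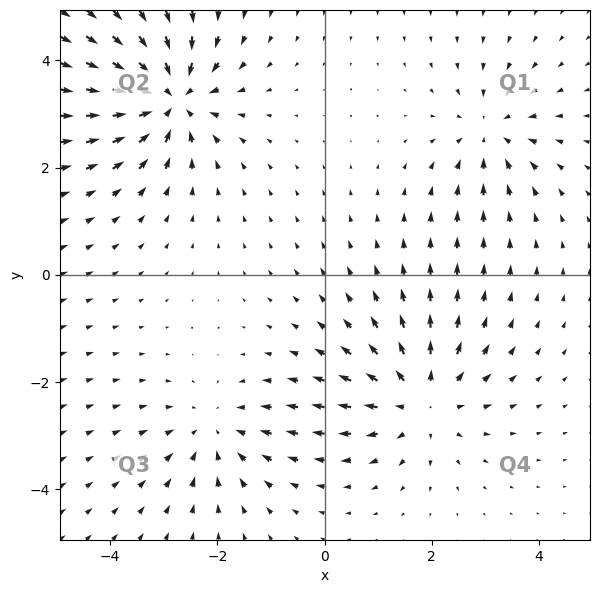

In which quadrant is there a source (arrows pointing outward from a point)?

The source sits at approximately (1.8, -2.3), which lies in quadrant Q4. The divergence there is about +4, positive as expected for a source.

Q4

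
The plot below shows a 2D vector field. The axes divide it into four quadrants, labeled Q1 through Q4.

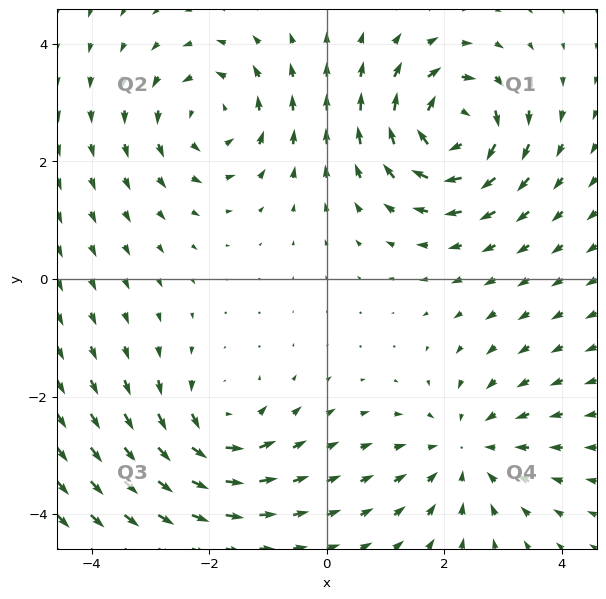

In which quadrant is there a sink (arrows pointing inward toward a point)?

Q4

The sink sits at approximately (2.4, -2.9), which lies in quadrant Q4. The divergence there is about -3, negative as expected for a sink.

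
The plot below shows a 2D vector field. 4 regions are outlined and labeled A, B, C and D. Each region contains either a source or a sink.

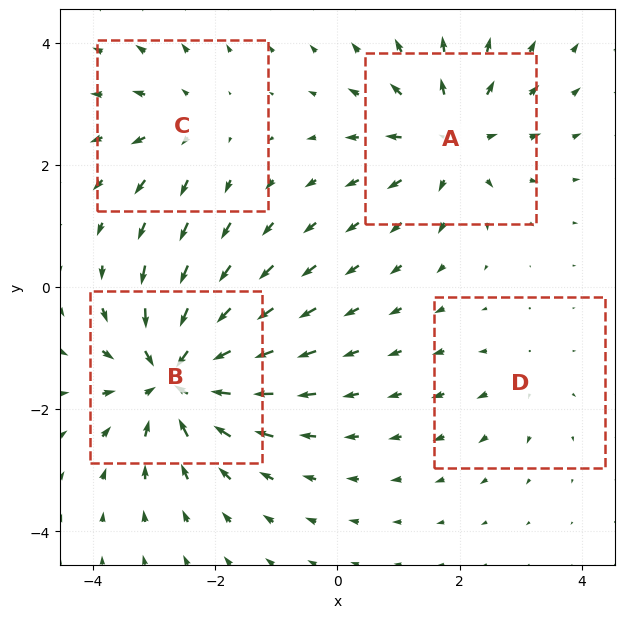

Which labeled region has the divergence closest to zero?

Divergence at each region's feature centre — A: about +5, B: about -8, C: about +3, D: about +2. Region D is closest to zero.

D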